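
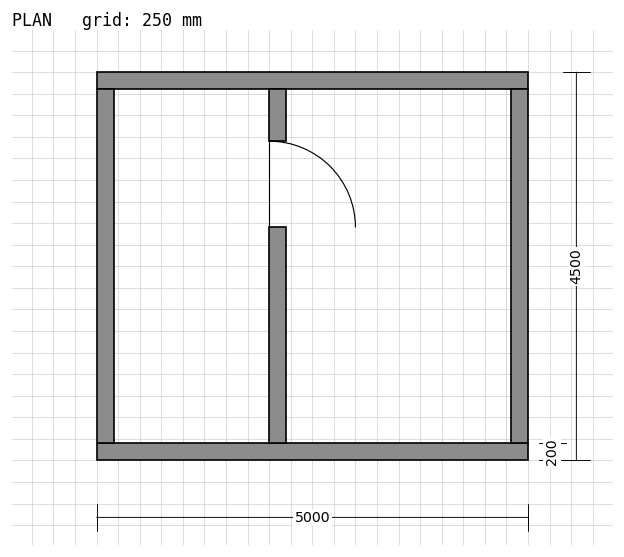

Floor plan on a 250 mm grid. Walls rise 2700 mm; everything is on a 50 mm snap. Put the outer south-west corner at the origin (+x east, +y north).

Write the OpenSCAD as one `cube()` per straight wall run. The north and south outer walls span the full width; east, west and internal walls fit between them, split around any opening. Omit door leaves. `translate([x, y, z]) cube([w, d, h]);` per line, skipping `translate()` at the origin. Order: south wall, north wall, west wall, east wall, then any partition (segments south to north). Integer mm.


cube([5000, 200, 2700]);
translate([0, 4300, 0]) cube([5000, 200, 2700]);
translate([0, 200, 0]) cube([200, 4100, 2700]);
translate([4800, 200, 0]) cube([200, 4100, 2700]);
translate([2000, 200, 0]) cube([200, 2500, 2700]);
translate([2000, 3700, 0]) cube([200, 600, 2700]);


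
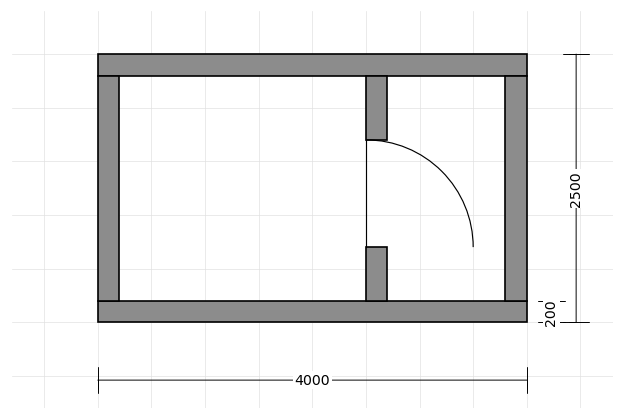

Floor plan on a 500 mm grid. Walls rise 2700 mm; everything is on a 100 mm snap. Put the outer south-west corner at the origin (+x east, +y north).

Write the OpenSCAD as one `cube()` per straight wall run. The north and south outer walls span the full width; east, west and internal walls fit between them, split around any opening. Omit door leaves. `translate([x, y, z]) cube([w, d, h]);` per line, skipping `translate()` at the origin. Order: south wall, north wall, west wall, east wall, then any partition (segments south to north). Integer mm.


cube([4000, 200, 2700]);
translate([0, 2300, 0]) cube([4000, 200, 2700]);
translate([0, 200, 0]) cube([200, 2100, 2700]);
translate([3800, 200, 0]) cube([200, 2100, 2700]);
translate([2500, 200, 0]) cube([200, 500, 2700]);
translate([2500, 1700, 0]) cube([200, 600, 2700]);


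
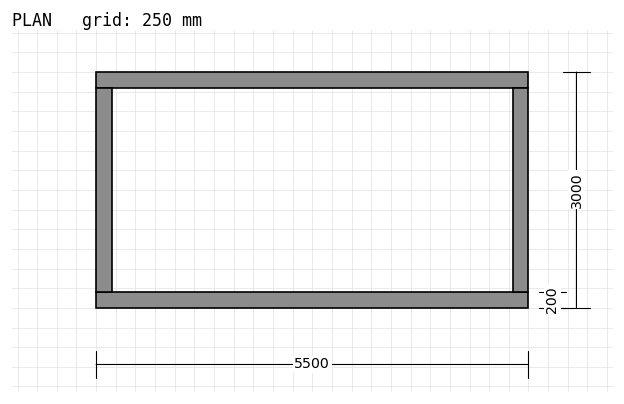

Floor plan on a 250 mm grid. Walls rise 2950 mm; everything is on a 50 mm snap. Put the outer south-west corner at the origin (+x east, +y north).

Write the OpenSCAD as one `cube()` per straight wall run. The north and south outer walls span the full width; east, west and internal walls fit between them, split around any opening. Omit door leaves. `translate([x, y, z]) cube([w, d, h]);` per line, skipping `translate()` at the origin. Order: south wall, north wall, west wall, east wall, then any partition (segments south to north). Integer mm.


cube([5500, 200, 2950]);
translate([0, 2800, 0]) cube([5500, 200, 2950]);
translate([0, 200, 0]) cube([200, 2600, 2950]);
translate([5300, 200, 0]) cube([200, 2600, 2950]);


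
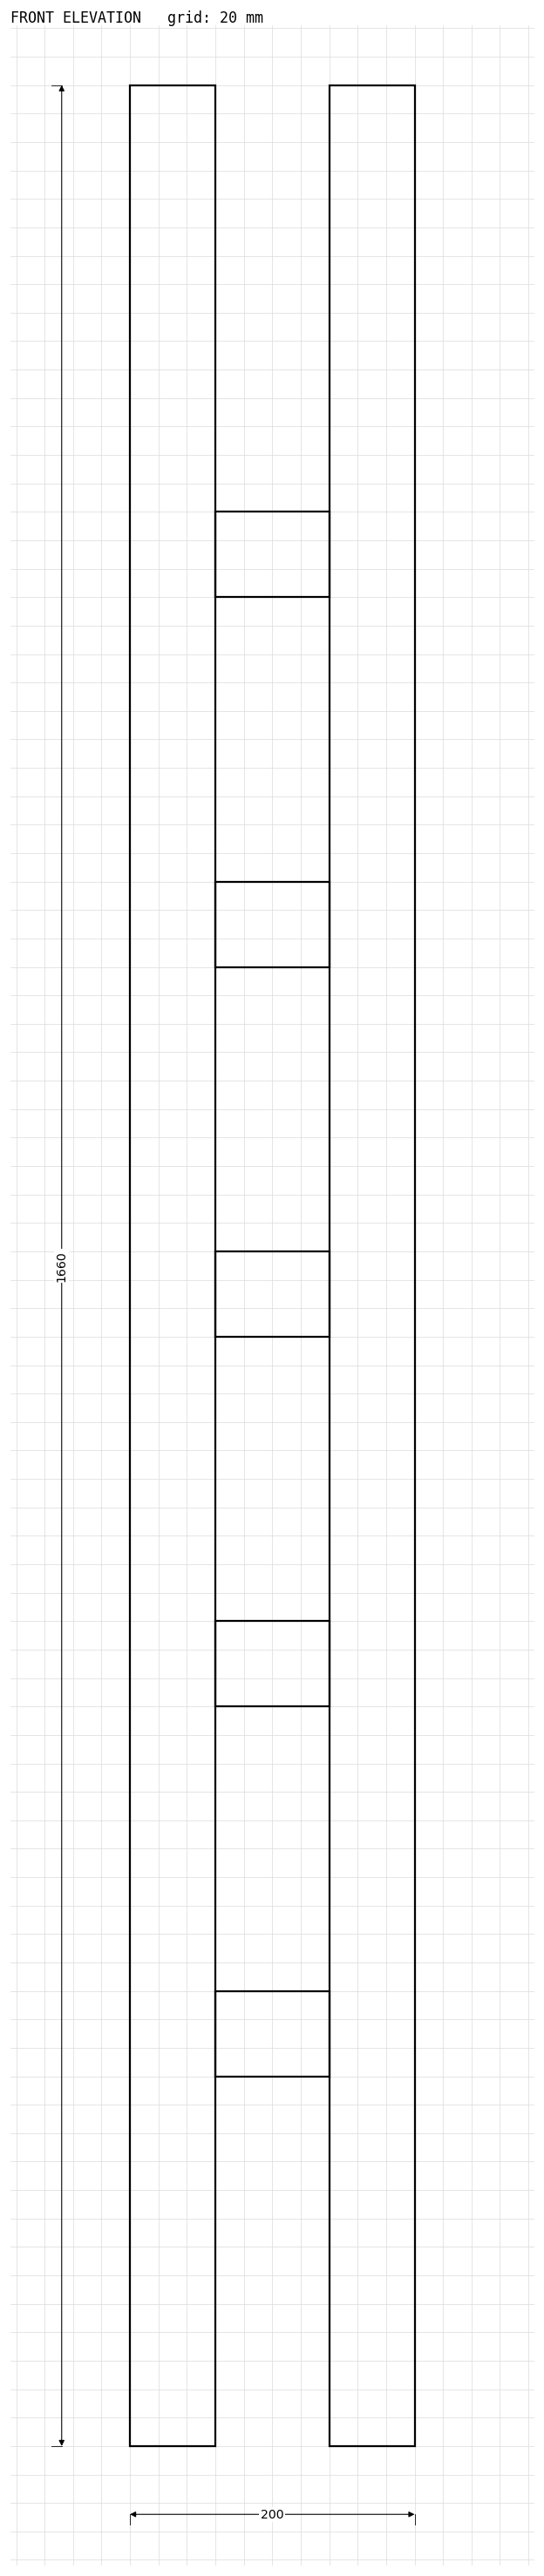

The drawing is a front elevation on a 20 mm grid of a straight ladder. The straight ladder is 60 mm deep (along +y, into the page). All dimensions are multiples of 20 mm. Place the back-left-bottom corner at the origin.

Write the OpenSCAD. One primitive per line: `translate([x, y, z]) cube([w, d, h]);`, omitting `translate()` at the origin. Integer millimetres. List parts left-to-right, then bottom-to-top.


cube([60, 60, 1660]);
translate([60, 0, 260]) cube([80, 60, 60]);
translate([60, 0, 520]) cube([80, 60, 60]);
translate([60, 0, 780]) cube([80, 60, 60]);
translate([60, 0, 1040]) cube([80, 60, 60]);
translate([60, 0, 1300]) cube([80, 60, 60]);
translate([140, 0, 0]) cube([60, 60, 1660]);


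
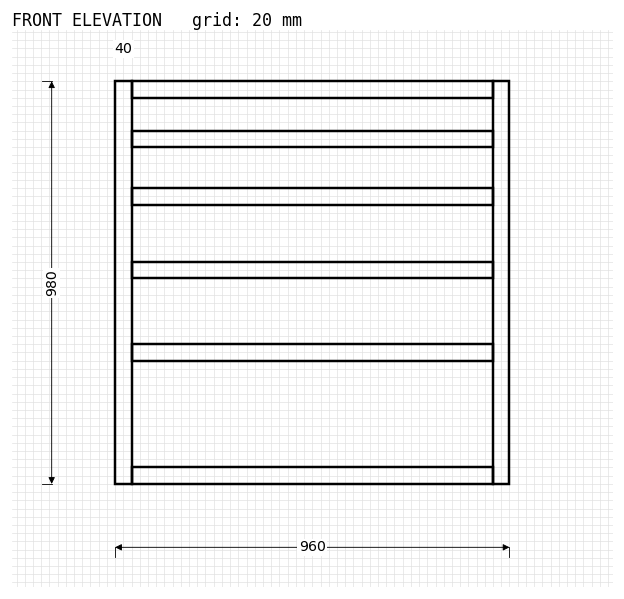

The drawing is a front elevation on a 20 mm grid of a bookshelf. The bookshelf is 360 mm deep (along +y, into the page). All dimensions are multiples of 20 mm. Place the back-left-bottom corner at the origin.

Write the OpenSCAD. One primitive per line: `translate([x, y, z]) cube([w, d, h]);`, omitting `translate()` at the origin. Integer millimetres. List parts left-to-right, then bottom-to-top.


cube([40, 360, 980]);
translate([40, 0, 0]) cube([880, 360, 40]);
translate([40, 0, 300]) cube([880, 360, 40]);
translate([40, 0, 500]) cube([880, 360, 40]);
translate([40, 0, 680]) cube([880, 360, 40]);
translate([40, 0, 820]) cube([880, 360, 40]);
translate([40, 0, 940]) cube([880, 360, 40]);
translate([920, 0, 0]) cube([40, 360, 980]);


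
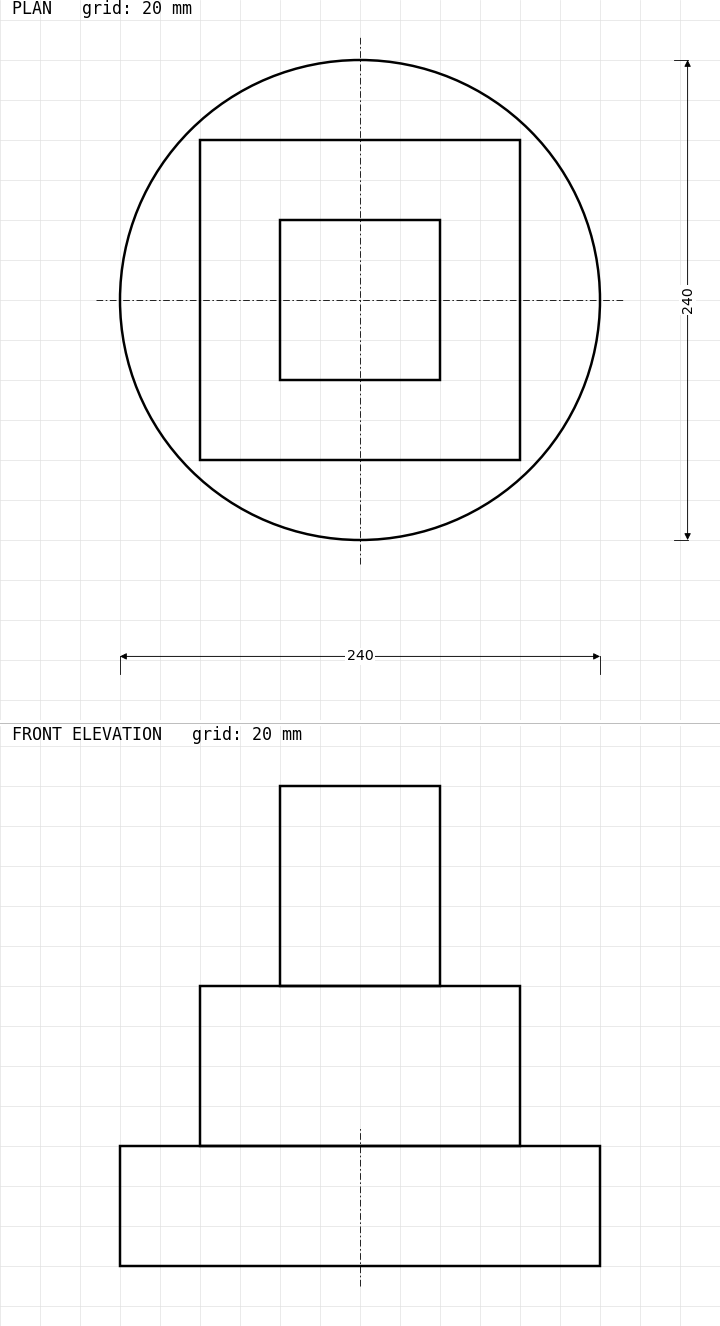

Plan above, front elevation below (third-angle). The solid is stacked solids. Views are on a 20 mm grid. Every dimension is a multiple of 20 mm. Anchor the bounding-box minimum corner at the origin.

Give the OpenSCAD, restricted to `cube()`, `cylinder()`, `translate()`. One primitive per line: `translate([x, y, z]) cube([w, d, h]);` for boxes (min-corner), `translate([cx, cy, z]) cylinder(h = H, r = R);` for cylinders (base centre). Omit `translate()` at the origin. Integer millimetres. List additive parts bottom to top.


translate([120, 120, 0]) cylinder(h = 60, r = 120);
translate([40, 40, 60]) cube([160, 160, 80]);
translate([80, 80, 140]) cube([80, 80, 100]);


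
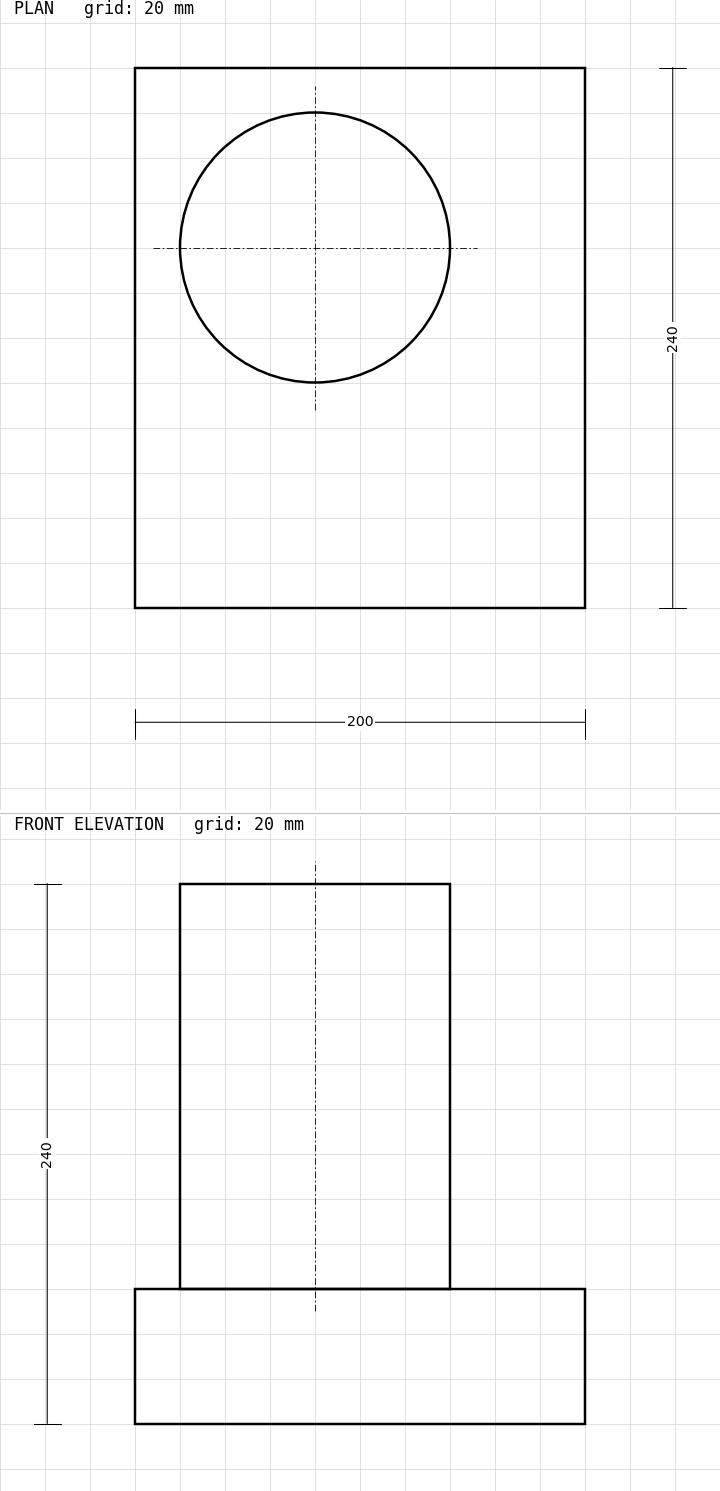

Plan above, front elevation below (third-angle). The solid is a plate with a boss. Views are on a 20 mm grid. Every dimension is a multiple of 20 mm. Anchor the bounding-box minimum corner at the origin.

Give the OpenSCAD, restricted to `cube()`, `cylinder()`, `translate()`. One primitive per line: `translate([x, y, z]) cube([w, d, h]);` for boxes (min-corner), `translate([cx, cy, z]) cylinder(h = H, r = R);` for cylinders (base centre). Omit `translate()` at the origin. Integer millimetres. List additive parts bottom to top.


cube([200, 240, 60]);
translate([80, 160, 60]) cylinder(h = 180, r = 60);


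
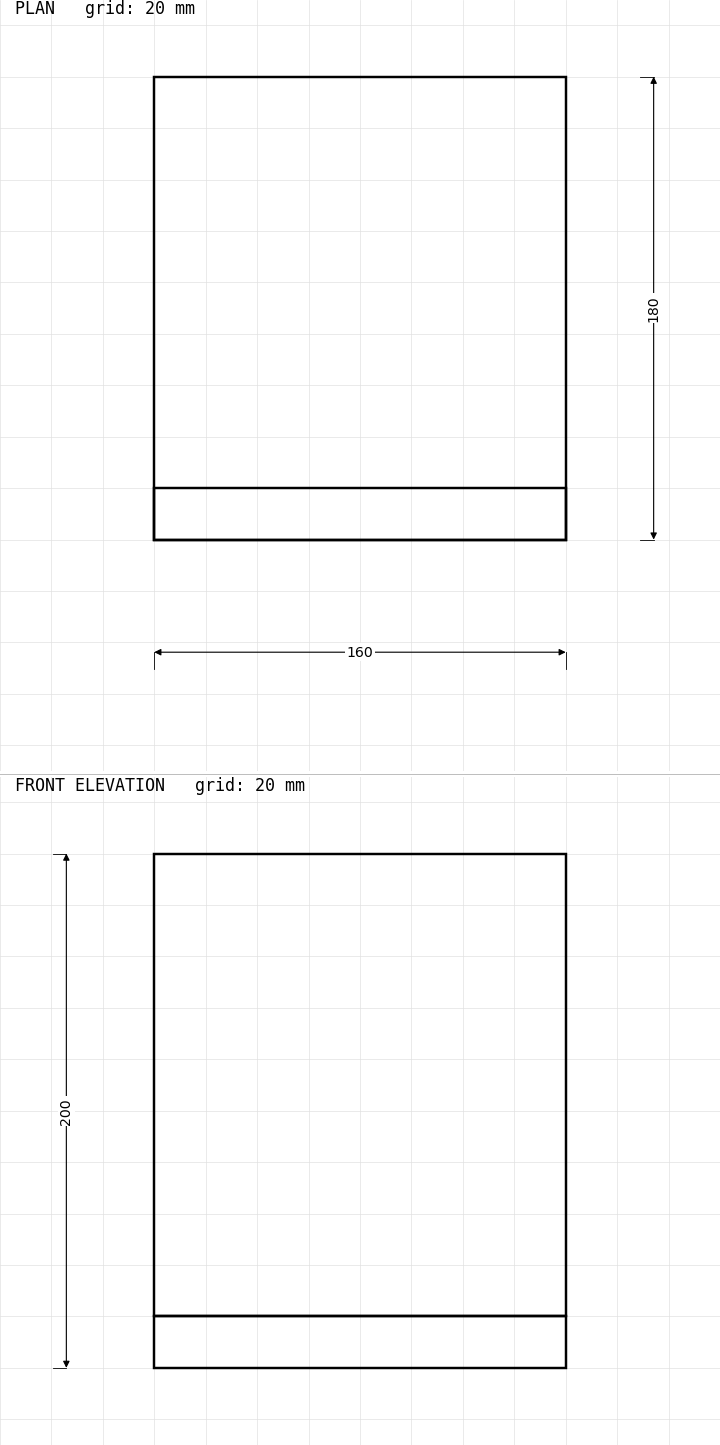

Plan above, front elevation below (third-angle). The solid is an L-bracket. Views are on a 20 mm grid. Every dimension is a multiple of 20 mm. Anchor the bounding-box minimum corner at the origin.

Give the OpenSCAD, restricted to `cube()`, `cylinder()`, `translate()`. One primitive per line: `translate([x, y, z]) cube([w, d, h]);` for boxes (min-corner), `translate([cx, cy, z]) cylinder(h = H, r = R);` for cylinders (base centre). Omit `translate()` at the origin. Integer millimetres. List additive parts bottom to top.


cube([160, 180, 20]);
translate([0, 0, 20]) cube([160, 20, 180]);


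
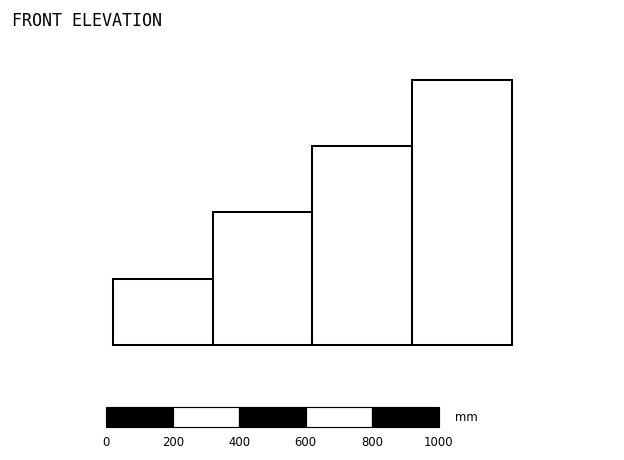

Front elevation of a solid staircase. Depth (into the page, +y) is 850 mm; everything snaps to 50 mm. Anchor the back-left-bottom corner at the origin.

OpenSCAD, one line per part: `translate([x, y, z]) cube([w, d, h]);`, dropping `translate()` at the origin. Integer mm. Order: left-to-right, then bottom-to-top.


cube([300, 850, 200]);
translate([300, 0, 0]) cube([300, 850, 400]);
translate([600, 0, 0]) cube([300, 850, 600]);
translate([900, 0, 0]) cube([300, 850, 800]);


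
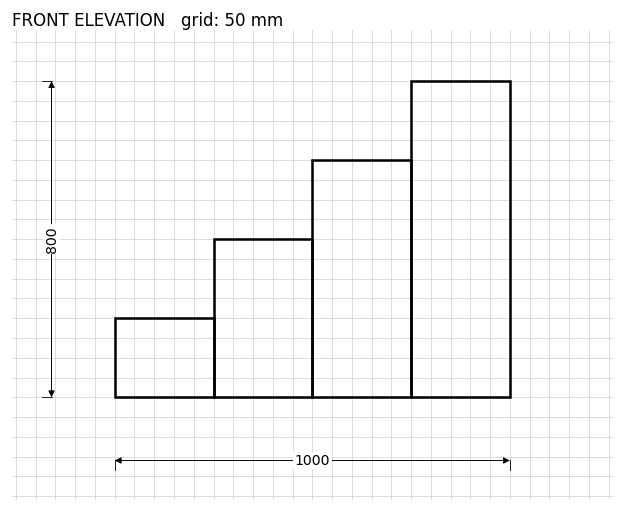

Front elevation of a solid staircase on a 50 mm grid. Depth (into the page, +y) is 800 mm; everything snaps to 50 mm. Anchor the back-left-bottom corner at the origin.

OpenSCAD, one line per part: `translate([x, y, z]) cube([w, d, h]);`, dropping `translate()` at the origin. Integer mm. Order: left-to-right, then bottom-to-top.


cube([250, 800, 200]);
translate([250, 0, 0]) cube([250, 800, 400]);
translate([500, 0, 0]) cube([250, 800, 600]);
translate([750, 0, 0]) cube([250, 800, 800]);


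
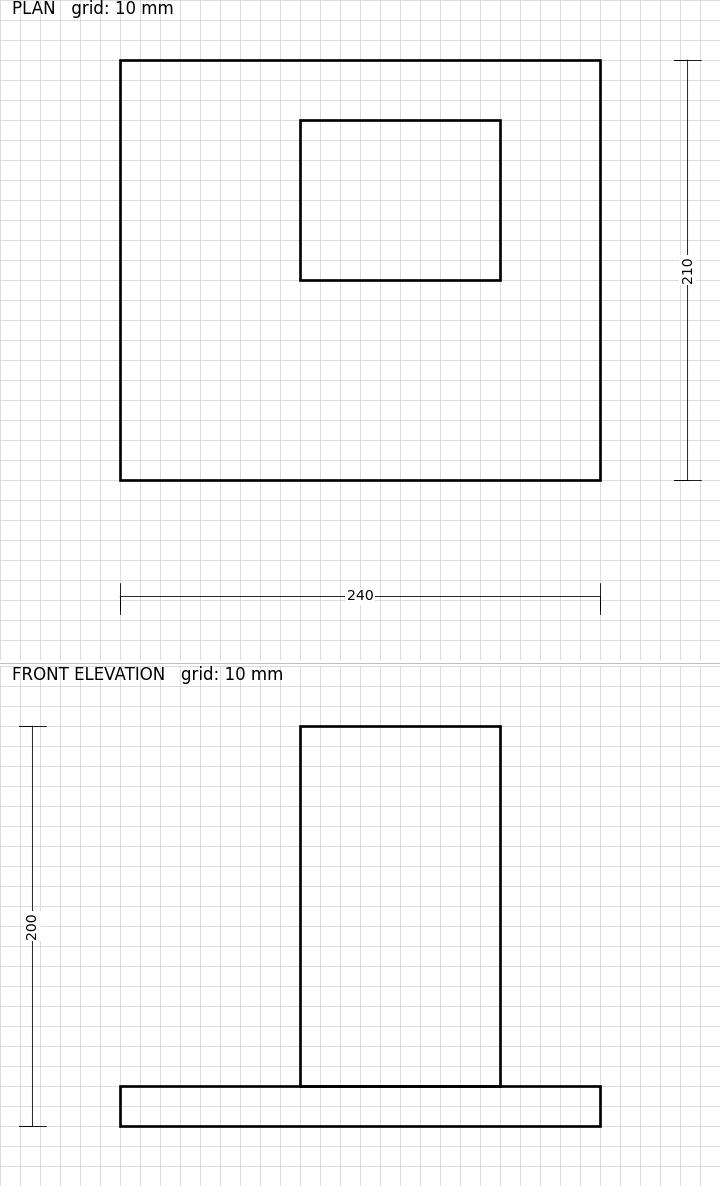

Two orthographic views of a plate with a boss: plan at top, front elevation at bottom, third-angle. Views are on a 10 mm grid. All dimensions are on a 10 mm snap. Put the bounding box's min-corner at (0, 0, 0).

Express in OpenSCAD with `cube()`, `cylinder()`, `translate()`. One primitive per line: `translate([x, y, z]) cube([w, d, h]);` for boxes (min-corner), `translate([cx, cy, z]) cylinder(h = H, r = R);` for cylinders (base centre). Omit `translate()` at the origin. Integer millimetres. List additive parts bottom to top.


cube([240, 210, 20]);
translate([90, 100, 20]) cube([100, 80, 180]);


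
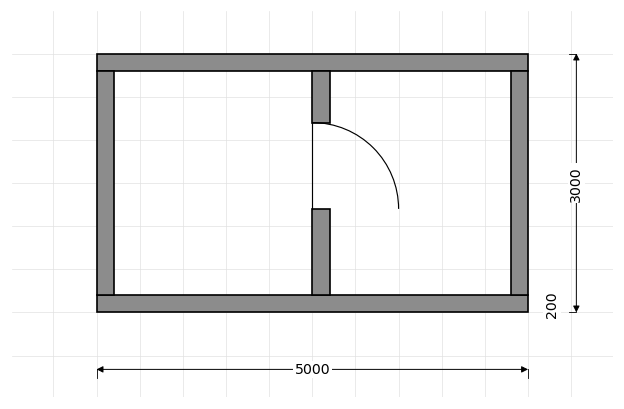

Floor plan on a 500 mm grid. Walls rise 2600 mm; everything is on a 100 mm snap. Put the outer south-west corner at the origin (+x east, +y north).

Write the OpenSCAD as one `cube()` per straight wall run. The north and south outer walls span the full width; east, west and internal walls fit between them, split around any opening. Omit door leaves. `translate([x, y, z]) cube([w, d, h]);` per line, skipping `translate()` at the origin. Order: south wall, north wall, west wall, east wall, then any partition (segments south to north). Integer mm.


cube([5000, 200, 2600]);
translate([0, 2800, 0]) cube([5000, 200, 2600]);
translate([0, 200, 0]) cube([200, 2600, 2600]);
translate([4800, 200, 0]) cube([200, 2600, 2600]);
translate([2500, 200, 0]) cube([200, 1000, 2600]);
translate([2500, 2200, 0]) cube([200, 600, 2600]);


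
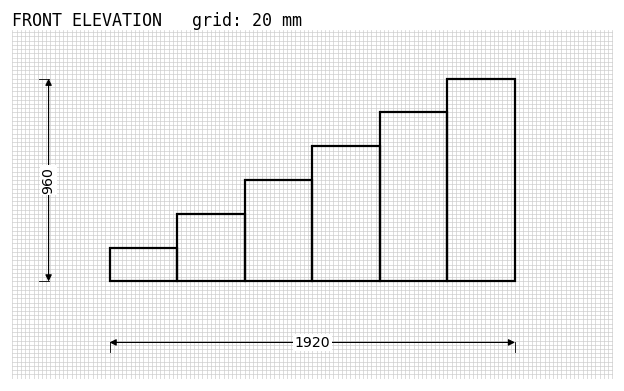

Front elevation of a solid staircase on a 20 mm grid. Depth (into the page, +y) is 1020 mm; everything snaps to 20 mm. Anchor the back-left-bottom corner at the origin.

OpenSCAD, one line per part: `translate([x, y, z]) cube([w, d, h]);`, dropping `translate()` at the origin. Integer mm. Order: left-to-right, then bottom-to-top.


cube([320, 1020, 160]);
translate([320, 0, 0]) cube([320, 1020, 320]);
translate([640, 0, 0]) cube([320, 1020, 480]);
translate([960, 0, 0]) cube([320, 1020, 640]);
translate([1280, 0, 0]) cube([320, 1020, 800]);
translate([1600, 0, 0]) cube([320, 1020, 960]);


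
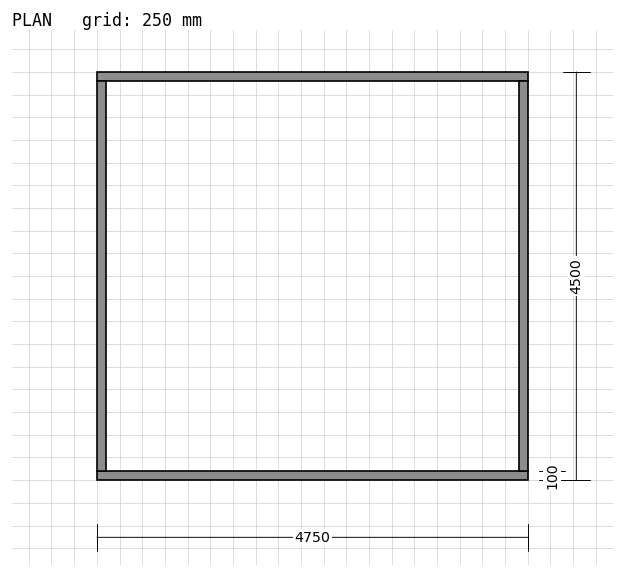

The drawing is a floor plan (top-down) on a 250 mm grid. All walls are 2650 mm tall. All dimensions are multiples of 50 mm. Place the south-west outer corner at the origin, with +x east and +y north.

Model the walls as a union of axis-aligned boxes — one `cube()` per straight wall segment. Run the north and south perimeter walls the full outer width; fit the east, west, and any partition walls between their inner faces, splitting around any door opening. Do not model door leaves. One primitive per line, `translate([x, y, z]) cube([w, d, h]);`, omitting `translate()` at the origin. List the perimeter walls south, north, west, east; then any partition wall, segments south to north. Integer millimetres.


cube([4750, 100, 2650]);
translate([0, 4400, 0]) cube([4750, 100, 2650]);
translate([0, 100, 0]) cube([100, 4300, 2650]);
translate([4650, 100, 0]) cube([100, 4300, 2650]);


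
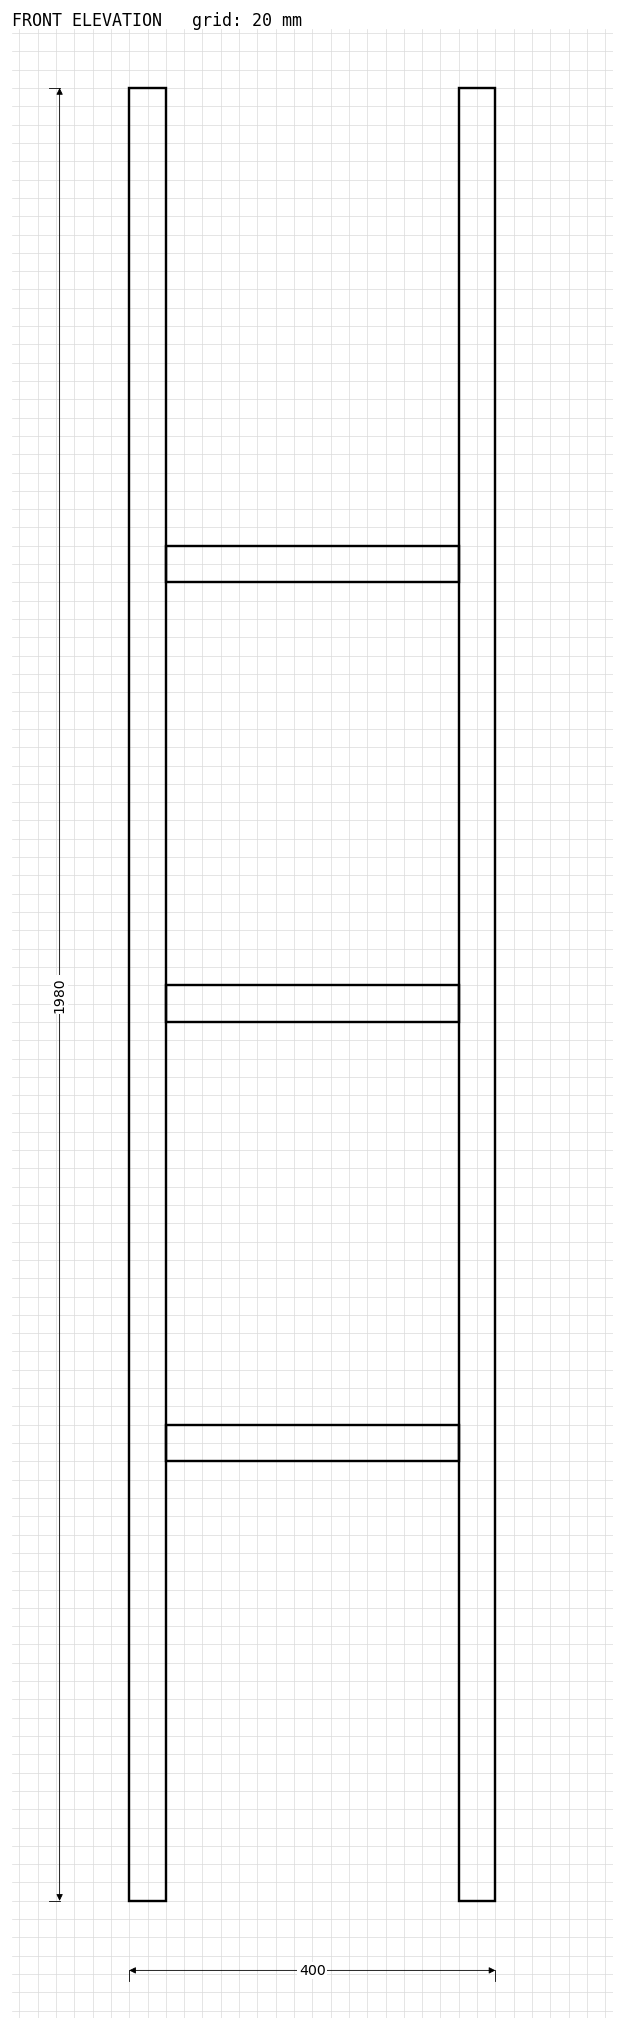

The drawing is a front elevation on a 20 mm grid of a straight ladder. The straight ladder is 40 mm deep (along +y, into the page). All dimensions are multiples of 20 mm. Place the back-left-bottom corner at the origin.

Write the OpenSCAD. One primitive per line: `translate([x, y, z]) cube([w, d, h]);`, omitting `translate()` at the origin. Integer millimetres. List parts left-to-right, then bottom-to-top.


cube([40, 40, 1980]);
translate([40, 0, 480]) cube([320, 40, 40]);
translate([40, 0, 960]) cube([320, 40, 40]);
translate([40, 0, 1440]) cube([320, 40, 40]);
translate([360, 0, 0]) cube([40, 40, 1980]);


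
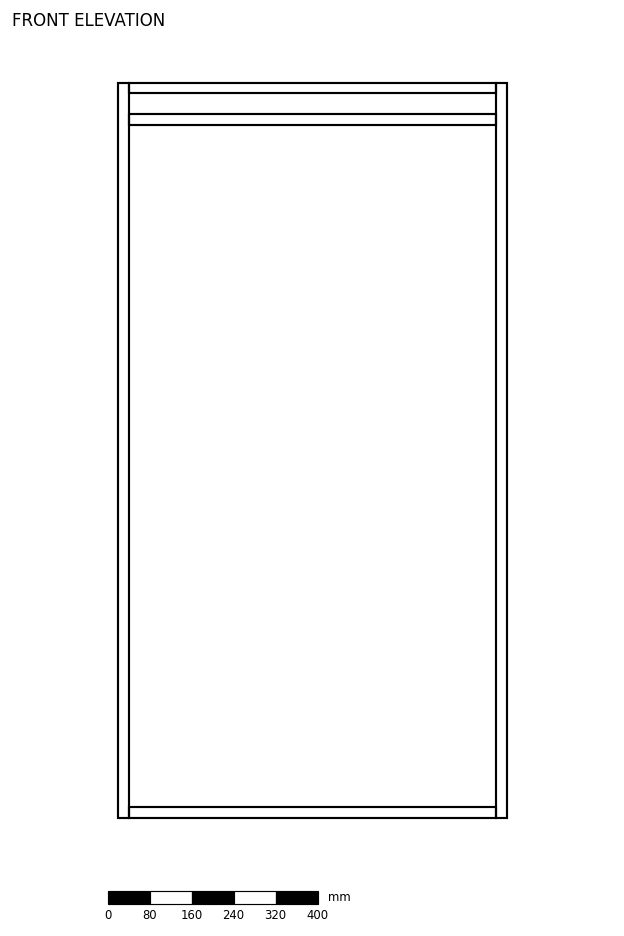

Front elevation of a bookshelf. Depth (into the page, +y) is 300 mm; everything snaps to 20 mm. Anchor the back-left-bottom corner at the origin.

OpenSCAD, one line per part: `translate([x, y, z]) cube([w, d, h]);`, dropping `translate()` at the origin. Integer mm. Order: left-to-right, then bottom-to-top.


cube([20, 300, 1400]);
translate([20, 0, 0]) cube([700, 300, 20]);
translate([20, 0, 1320]) cube([700, 300, 20]);
translate([20, 0, 1380]) cube([700, 300, 20]);
translate([720, 0, 0]) cube([20, 300, 1400]);


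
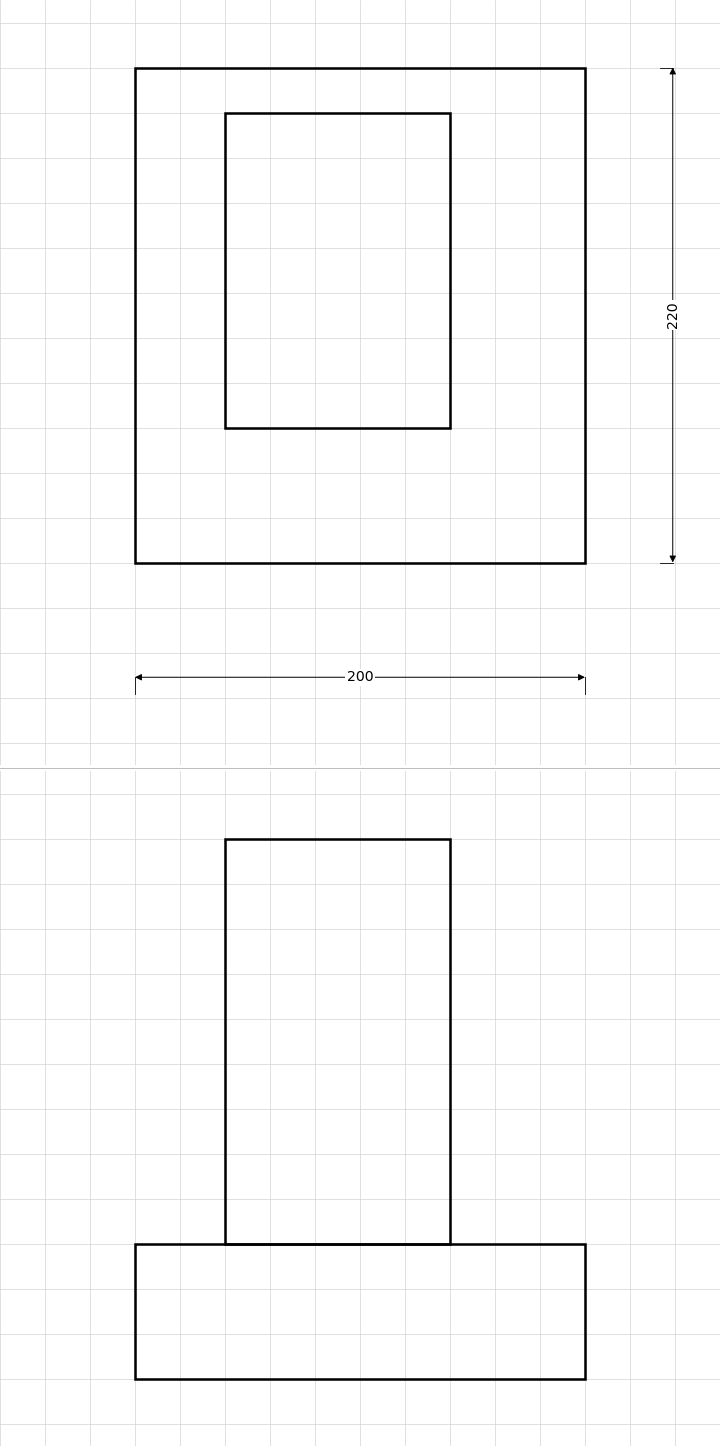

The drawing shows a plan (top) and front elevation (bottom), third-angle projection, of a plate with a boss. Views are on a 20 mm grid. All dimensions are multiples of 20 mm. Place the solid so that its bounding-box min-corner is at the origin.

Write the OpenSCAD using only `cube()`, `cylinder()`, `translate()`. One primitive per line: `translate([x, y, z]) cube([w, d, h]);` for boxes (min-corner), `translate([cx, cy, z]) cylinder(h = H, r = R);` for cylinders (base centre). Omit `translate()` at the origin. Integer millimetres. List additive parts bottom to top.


cube([200, 220, 60]);
translate([40, 60, 60]) cube([100, 140, 180]);


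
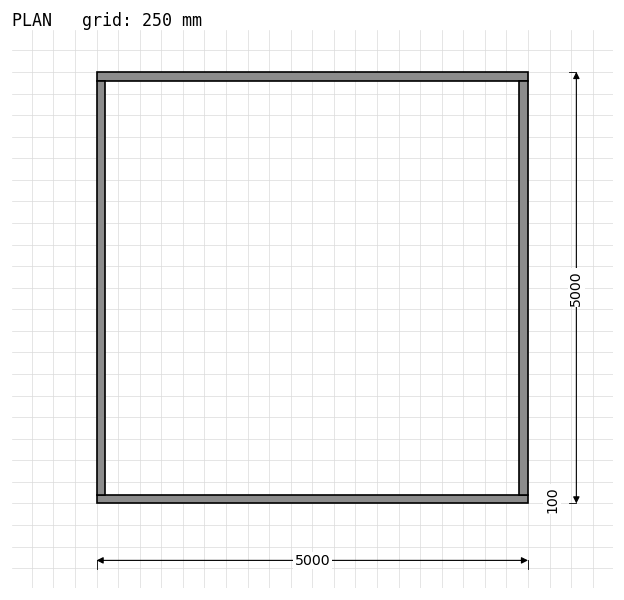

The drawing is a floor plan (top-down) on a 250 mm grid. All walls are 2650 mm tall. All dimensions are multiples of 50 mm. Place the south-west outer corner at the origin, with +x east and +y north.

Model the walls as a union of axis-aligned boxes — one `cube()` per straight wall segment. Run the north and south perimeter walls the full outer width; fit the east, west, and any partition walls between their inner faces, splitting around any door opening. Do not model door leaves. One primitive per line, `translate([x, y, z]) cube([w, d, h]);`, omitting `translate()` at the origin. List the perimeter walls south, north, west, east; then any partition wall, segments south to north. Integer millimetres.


cube([5000, 100, 2650]);
translate([0, 4900, 0]) cube([5000, 100, 2650]);
translate([0, 100, 0]) cube([100, 4800, 2650]);
translate([4900, 100, 0]) cube([100, 4800, 2650]);


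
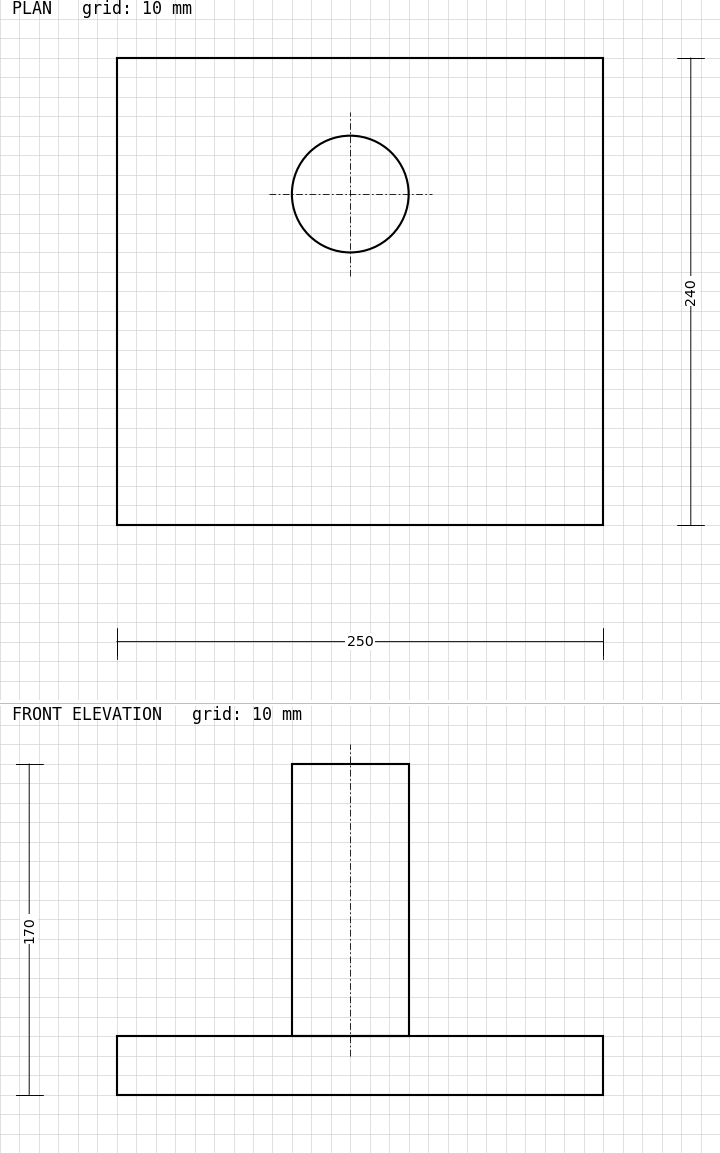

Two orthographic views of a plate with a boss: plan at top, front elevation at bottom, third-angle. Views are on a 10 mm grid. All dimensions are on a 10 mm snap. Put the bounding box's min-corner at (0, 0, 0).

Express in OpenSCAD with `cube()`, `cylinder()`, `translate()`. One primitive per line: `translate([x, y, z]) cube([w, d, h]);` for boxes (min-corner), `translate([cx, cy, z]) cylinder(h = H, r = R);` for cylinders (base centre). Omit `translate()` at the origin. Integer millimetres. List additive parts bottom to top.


cube([250, 240, 30]);
translate([120, 170, 30]) cylinder(h = 140, r = 30);


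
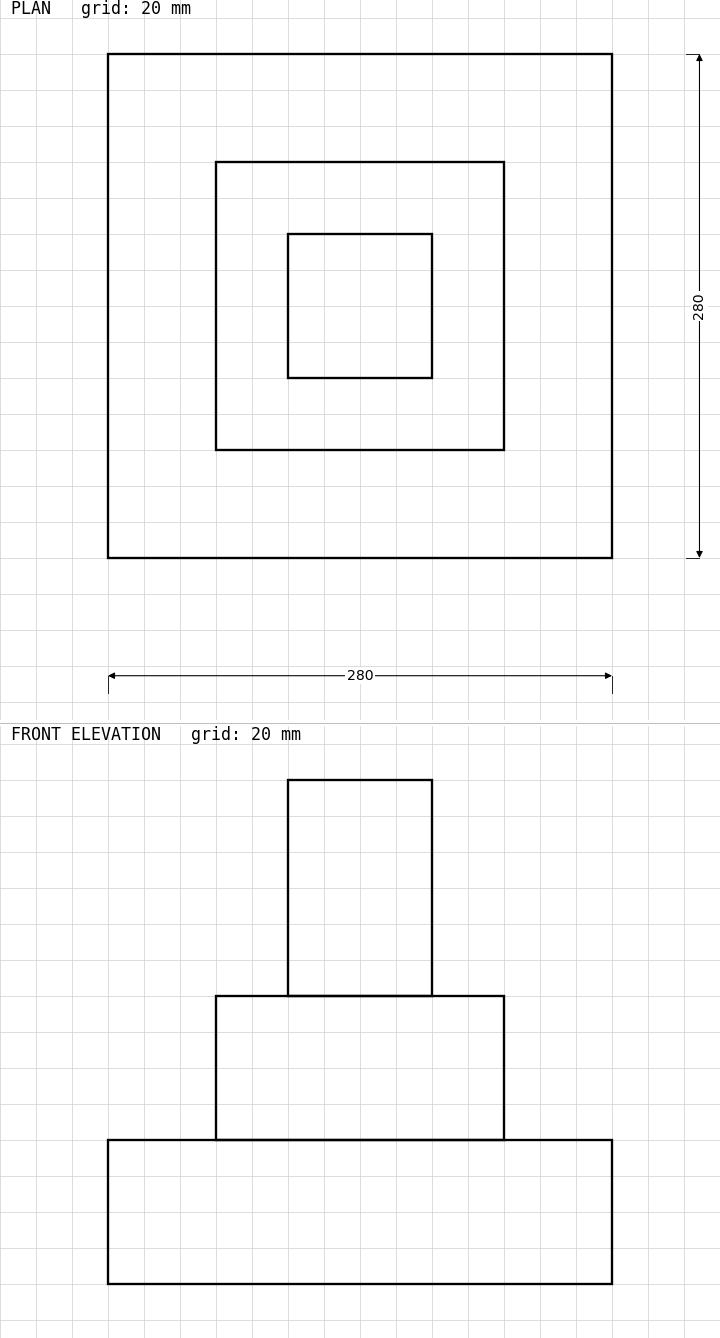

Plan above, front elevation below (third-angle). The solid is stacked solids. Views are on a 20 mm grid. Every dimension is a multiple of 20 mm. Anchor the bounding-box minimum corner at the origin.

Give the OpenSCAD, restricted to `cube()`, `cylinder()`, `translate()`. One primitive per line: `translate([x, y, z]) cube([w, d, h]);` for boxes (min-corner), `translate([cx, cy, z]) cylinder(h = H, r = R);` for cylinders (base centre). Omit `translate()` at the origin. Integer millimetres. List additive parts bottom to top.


cube([280, 280, 80]);
translate([60, 60, 80]) cube([160, 160, 80]);
translate([100, 100, 160]) cube([80, 80, 120]);


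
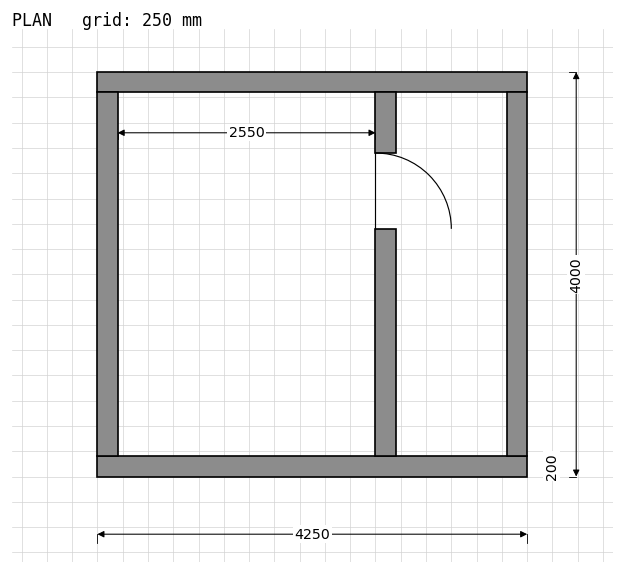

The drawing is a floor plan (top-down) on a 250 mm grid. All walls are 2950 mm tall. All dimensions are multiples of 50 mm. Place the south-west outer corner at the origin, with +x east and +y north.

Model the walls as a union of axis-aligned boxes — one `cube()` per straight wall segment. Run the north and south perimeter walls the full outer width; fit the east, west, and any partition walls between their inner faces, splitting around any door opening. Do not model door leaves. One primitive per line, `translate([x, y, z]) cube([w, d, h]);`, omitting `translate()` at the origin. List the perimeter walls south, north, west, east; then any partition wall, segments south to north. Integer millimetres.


cube([4250, 200, 2950]);
translate([0, 3800, 0]) cube([4250, 200, 2950]);
translate([0, 200, 0]) cube([200, 3600, 2950]);
translate([4050, 200, 0]) cube([200, 3600, 2950]);
translate([2750, 200, 0]) cube([200, 2250, 2950]);
translate([2750, 3200, 0]) cube([200, 600, 2950]);


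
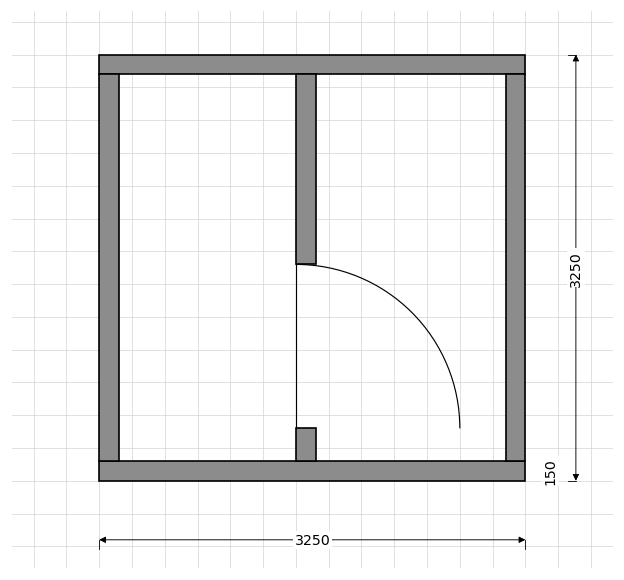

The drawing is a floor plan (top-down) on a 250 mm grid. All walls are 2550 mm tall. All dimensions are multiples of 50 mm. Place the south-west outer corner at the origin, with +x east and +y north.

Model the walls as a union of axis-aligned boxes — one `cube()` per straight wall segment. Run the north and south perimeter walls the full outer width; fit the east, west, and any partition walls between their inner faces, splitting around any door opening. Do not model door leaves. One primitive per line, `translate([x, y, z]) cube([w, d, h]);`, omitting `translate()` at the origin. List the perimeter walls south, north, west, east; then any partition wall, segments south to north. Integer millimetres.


cube([3250, 150, 2550]);
translate([0, 3100, 0]) cube([3250, 150, 2550]);
translate([0, 150, 0]) cube([150, 2950, 2550]);
translate([3100, 150, 0]) cube([150, 2950, 2550]);
translate([1500, 150, 0]) cube([150, 250, 2550]);
translate([1500, 1650, 0]) cube([150, 1450, 2550]);


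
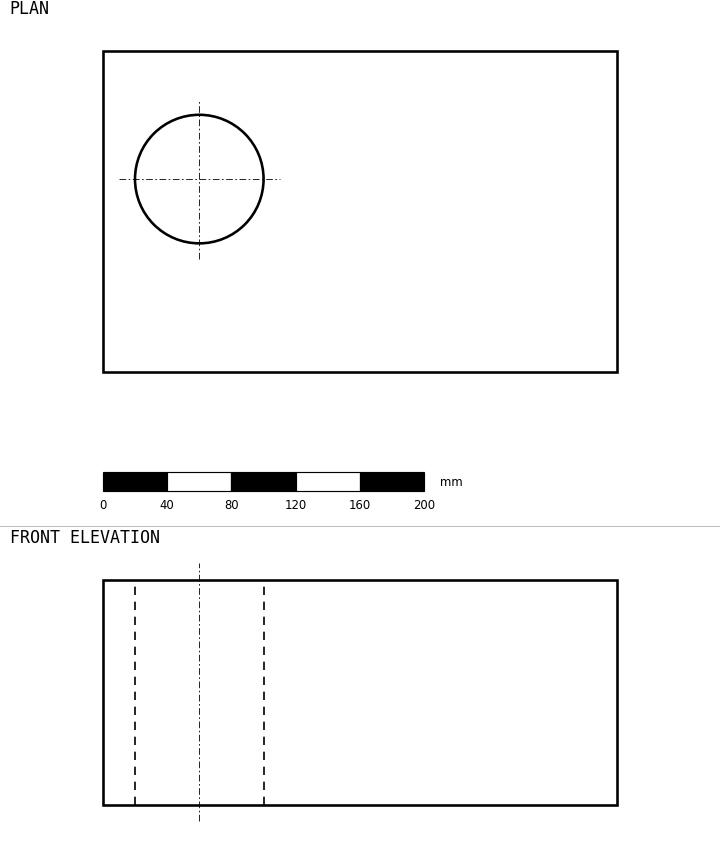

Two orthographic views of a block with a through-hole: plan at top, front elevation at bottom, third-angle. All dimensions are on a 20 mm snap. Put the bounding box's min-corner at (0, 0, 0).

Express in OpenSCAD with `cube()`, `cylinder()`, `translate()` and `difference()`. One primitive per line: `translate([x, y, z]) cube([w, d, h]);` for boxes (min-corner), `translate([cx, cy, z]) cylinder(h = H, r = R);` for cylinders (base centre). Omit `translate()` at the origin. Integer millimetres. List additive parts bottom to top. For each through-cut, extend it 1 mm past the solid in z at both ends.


difference() {
  cube([320, 200, 140]);
  translate([60, 120, -1]) cylinder(h = 142, r = 40);
}


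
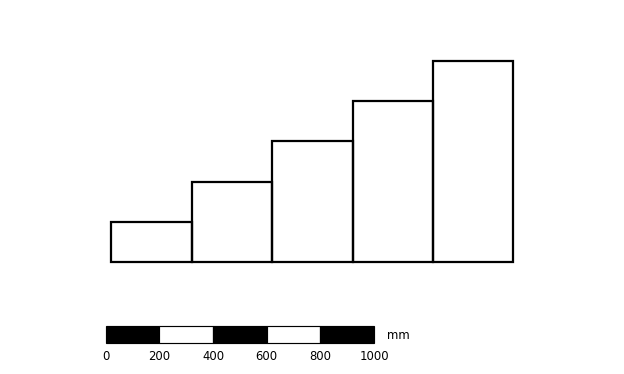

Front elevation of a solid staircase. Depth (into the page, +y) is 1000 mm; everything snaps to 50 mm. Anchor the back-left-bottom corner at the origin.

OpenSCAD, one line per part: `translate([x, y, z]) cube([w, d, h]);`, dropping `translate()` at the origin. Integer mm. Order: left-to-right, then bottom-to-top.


cube([300, 1000, 150]);
translate([300, 0, 0]) cube([300, 1000, 300]);
translate([600, 0, 0]) cube([300, 1000, 450]);
translate([900, 0, 0]) cube([300, 1000, 600]);
translate([1200, 0, 0]) cube([300, 1000, 750]);


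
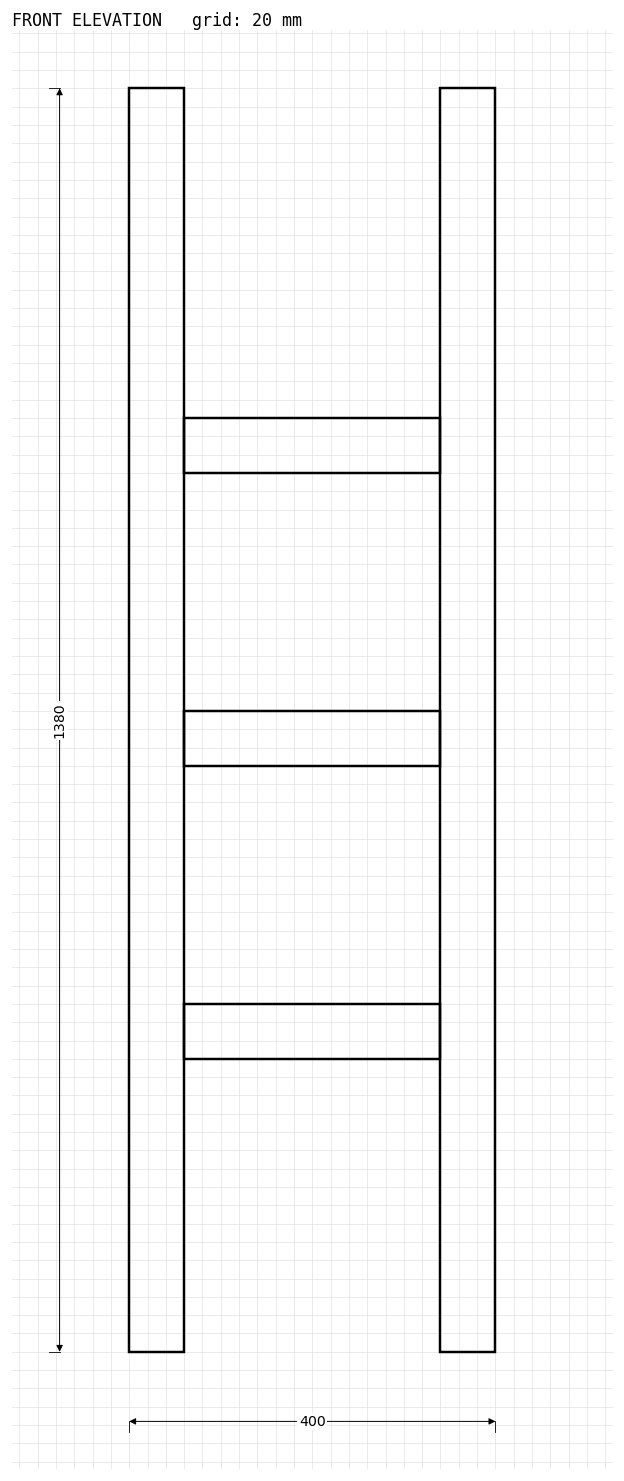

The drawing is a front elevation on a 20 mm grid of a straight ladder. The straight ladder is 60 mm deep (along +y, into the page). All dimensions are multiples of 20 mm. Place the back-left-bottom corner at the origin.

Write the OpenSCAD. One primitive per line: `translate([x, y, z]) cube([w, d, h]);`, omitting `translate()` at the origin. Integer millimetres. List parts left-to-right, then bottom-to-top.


cube([60, 60, 1380]);
translate([60, 0, 320]) cube([280, 60, 60]);
translate([60, 0, 640]) cube([280, 60, 60]);
translate([60, 0, 960]) cube([280, 60, 60]);
translate([340, 0, 0]) cube([60, 60, 1380]);


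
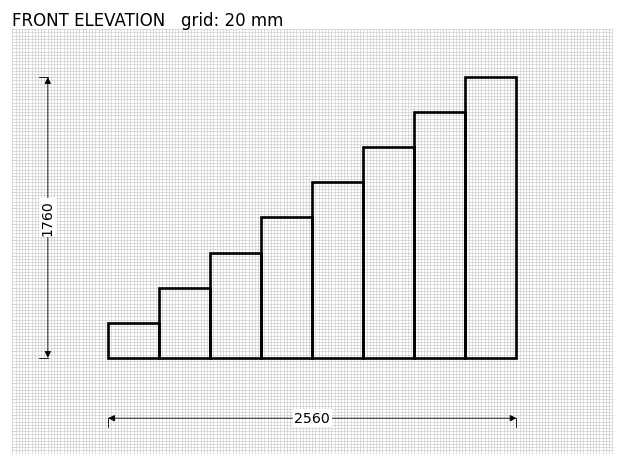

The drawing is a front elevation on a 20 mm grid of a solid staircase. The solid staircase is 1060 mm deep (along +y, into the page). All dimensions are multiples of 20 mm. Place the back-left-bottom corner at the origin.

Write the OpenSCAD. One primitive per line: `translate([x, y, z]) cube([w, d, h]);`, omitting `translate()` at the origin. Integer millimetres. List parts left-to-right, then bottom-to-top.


cube([320, 1060, 220]);
translate([320, 0, 0]) cube([320, 1060, 440]);
translate([640, 0, 0]) cube([320, 1060, 660]);
translate([960, 0, 0]) cube([320, 1060, 880]);
translate([1280, 0, 0]) cube([320, 1060, 1100]);
translate([1600, 0, 0]) cube([320, 1060, 1320]);
translate([1920, 0, 0]) cube([320, 1060, 1540]);
translate([2240, 0, 0]) cube([320, 1060, 1760]);


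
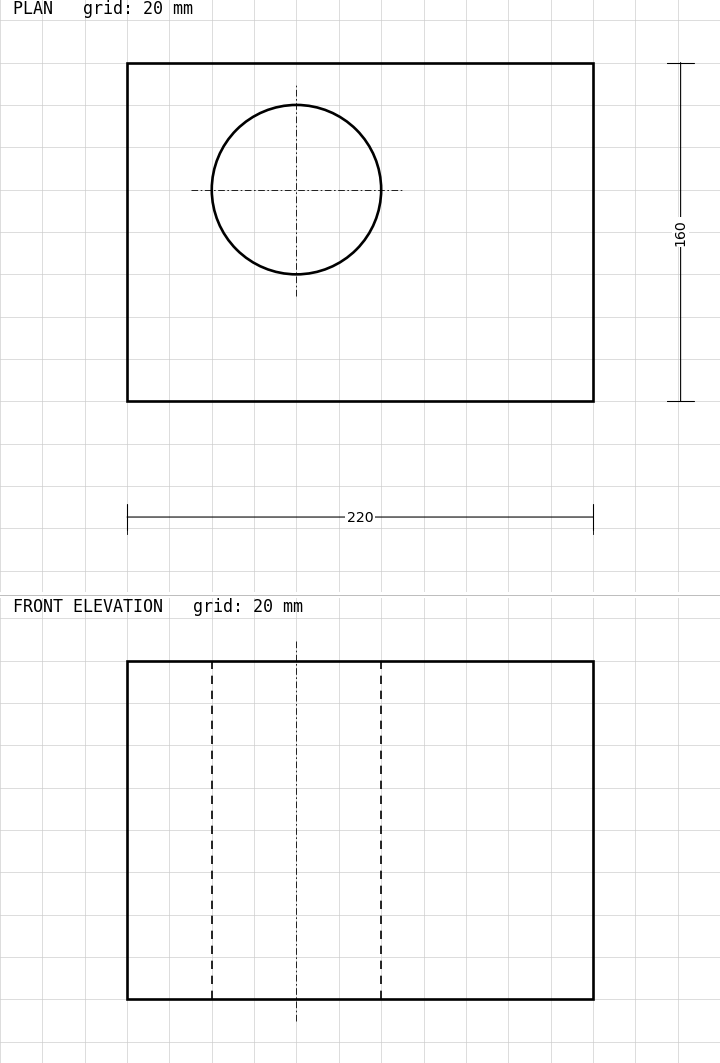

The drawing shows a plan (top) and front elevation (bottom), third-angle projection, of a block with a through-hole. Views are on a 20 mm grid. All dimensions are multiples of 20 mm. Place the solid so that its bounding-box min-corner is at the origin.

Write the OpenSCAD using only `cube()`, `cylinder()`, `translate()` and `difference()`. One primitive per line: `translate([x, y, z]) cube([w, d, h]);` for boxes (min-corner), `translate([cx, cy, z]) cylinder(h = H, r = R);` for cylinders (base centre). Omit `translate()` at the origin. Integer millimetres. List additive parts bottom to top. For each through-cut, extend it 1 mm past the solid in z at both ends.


difference() {
  cube([220, 160, 160]);
  translate([80, 100, -1]) cylinder(h = 162, r = 40);
}


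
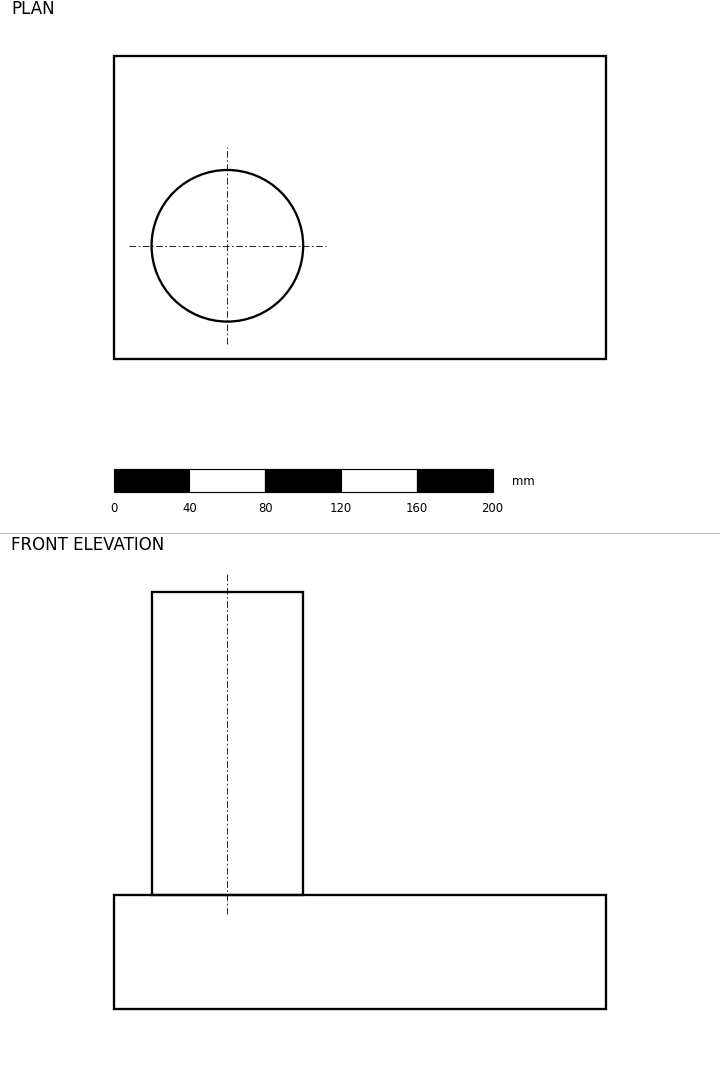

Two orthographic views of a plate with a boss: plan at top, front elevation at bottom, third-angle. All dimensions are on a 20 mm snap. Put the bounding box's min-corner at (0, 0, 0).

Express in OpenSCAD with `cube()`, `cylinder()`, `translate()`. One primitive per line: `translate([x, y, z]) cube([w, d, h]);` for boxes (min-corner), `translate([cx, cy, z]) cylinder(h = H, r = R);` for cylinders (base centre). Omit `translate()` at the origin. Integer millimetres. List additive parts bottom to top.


cube([260, 160, 60]);
translate([60, 60, 60]) cylinder(h = 160, r = 40);


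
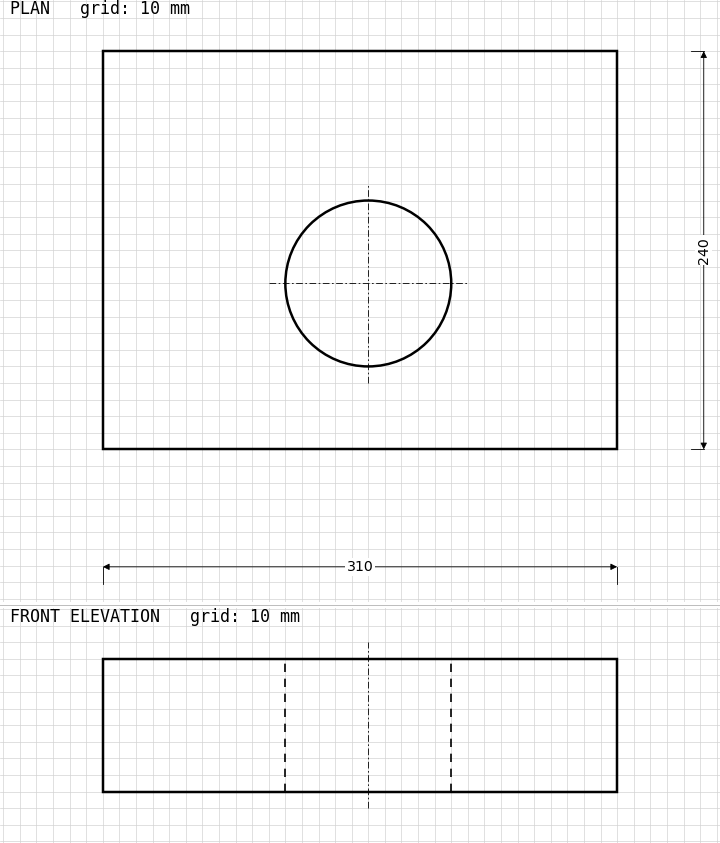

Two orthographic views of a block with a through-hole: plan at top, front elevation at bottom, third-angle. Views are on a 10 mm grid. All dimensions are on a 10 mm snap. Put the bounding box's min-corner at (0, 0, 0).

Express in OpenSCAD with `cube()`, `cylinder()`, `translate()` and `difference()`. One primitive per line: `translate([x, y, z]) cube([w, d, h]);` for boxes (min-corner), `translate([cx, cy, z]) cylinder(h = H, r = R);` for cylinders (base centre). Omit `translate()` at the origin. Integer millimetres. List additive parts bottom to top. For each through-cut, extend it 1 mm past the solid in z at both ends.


difference() {
  cube([310, 240, 80]);
  translate([160, 100, -1]) cylinder(h = 82, r = 50);
}


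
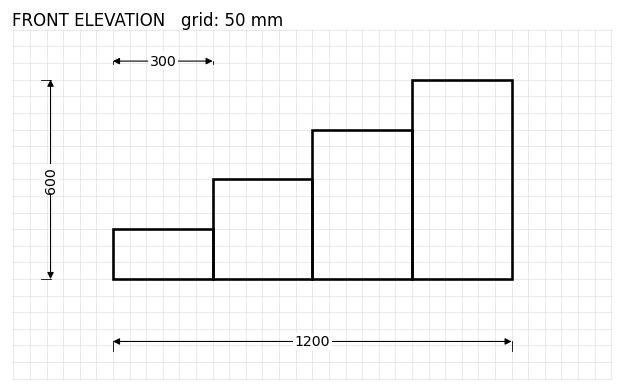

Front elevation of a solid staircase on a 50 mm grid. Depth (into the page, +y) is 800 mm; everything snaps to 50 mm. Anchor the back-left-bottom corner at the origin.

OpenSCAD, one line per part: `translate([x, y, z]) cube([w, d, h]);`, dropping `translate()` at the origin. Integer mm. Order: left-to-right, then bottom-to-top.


cube([300, 800, 150]);
translate([300, 0, 0]) cube([300, 800, 300]);
translate([600, 0, 0]) cube([300, 800, 450]);
translate([900, 0, 0]) cube([300, 800, 600]);


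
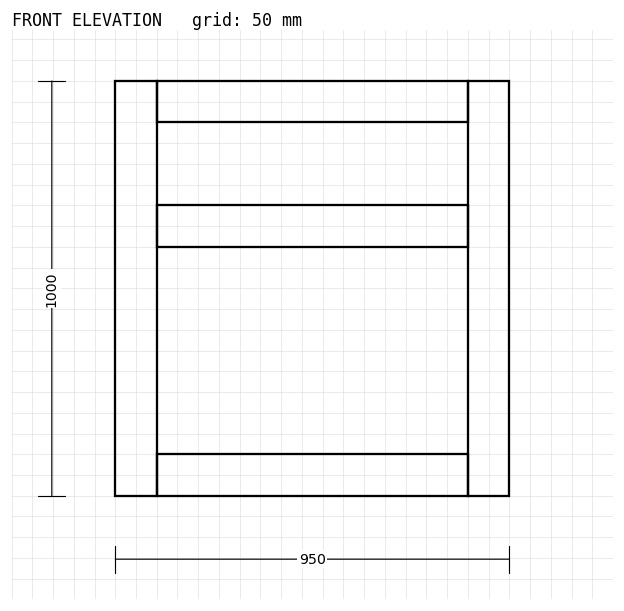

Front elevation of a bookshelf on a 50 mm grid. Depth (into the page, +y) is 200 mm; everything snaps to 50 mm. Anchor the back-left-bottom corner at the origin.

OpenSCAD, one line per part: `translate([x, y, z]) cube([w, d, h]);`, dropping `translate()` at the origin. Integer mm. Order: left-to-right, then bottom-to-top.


cube([100, 200, 1000]);
translate([100, 0, 0]) cube([750, 200, 100]);
translate([100, 0, 600]) cube([750, 200, 100]);
translate([100, 0, 900]) cube([750, 200, 100]);
translate([850, 0, 0]) cube([100, 200, 1000]);


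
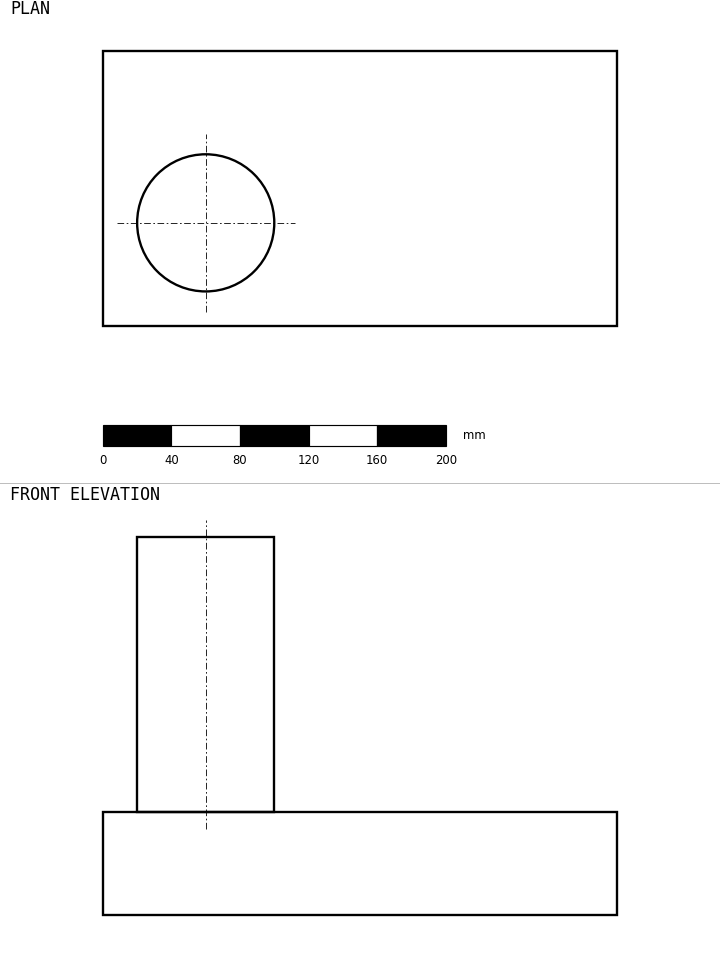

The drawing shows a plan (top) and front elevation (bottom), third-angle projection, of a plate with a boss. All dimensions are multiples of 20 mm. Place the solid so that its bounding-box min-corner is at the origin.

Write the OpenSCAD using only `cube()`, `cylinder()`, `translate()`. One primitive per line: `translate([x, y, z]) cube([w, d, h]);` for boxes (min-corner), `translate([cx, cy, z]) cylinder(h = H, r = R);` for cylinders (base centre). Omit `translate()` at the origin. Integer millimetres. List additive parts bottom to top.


cube([300, 160, 60]);
translate([60, 60, 60]) cylinder(h = 160, r = 40);


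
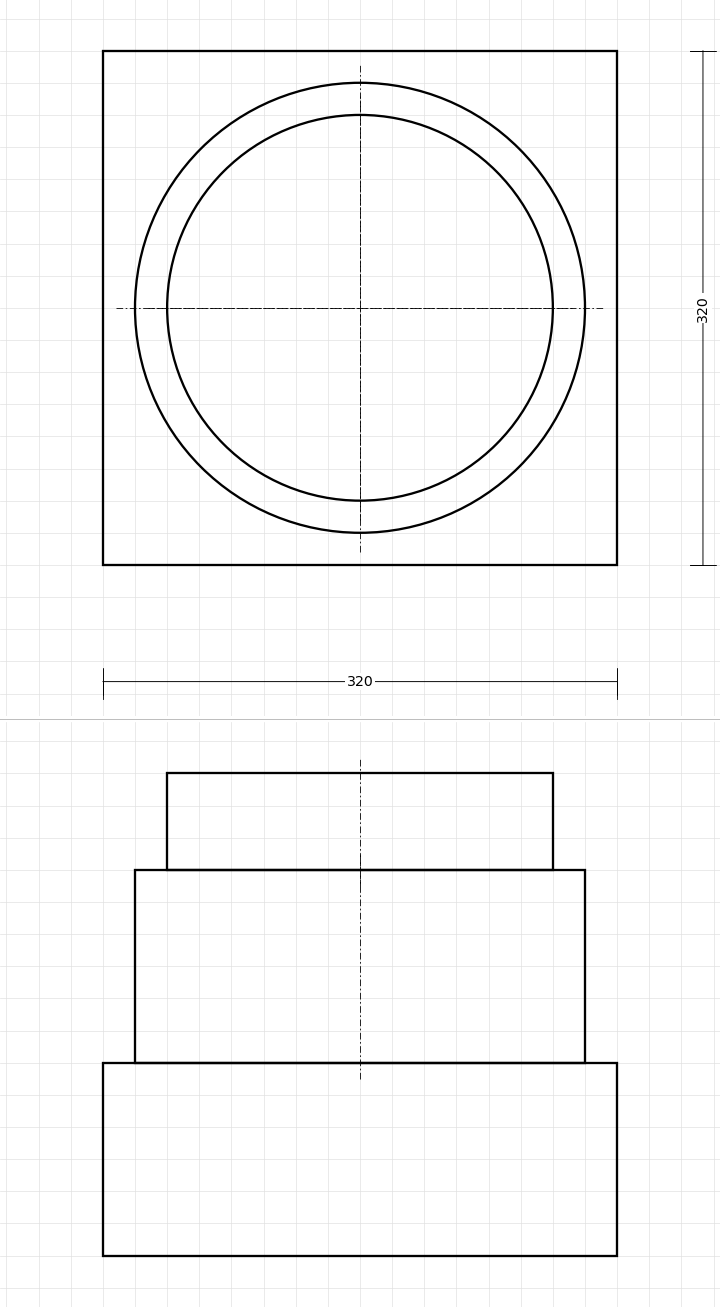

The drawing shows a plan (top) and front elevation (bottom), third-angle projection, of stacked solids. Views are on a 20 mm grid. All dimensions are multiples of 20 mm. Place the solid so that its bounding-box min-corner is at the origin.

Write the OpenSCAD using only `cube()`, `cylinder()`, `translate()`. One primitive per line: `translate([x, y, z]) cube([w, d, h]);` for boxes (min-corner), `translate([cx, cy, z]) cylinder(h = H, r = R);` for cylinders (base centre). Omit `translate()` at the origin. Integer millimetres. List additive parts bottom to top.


cube([320, 320, 120]);
translate([160, 160, 120]) cylinder(h = 120, r = 140);
translate([160, 160, 240]) cylinder(h = 60, r = 120);


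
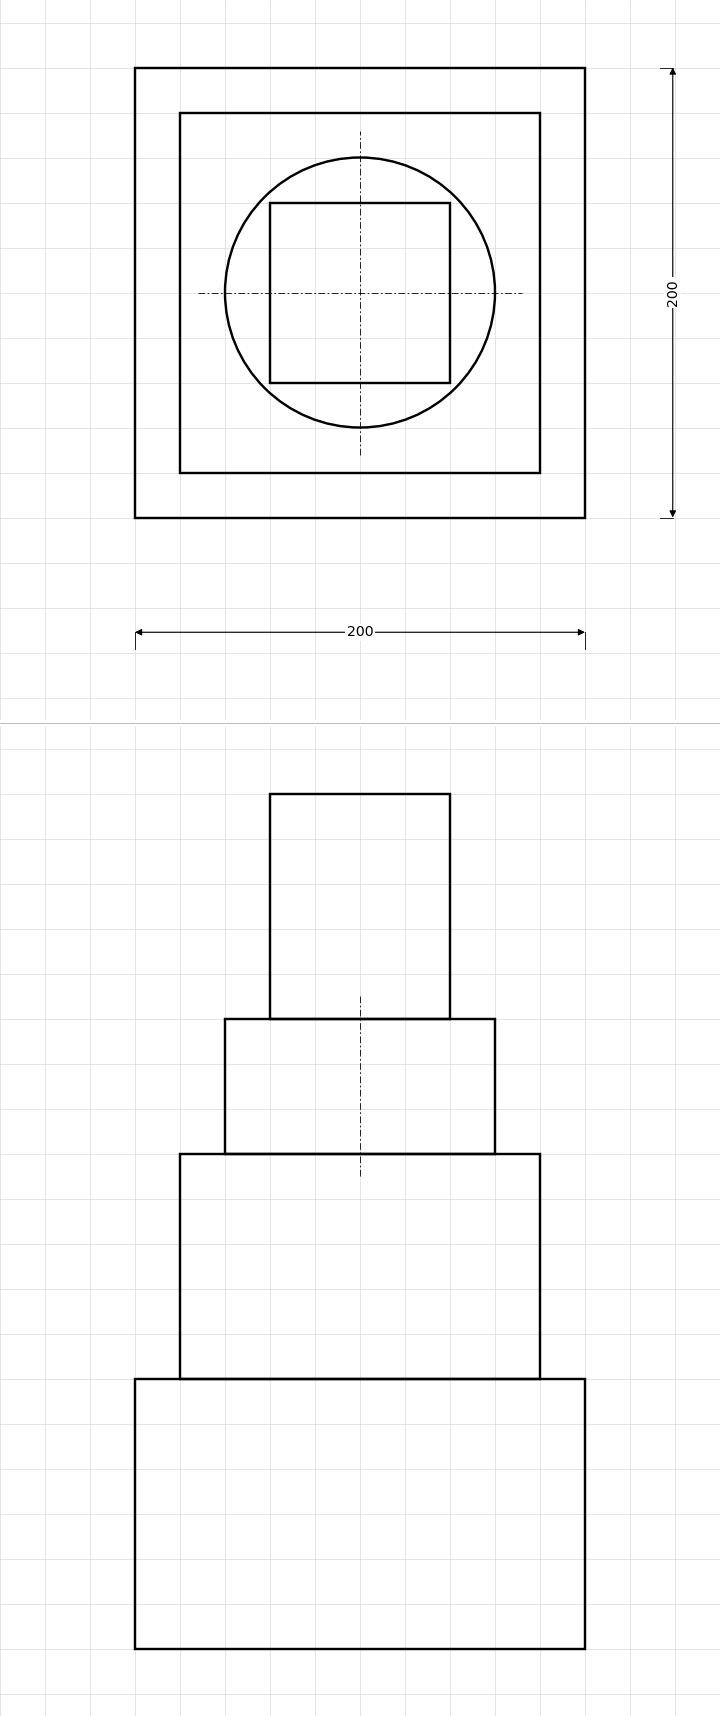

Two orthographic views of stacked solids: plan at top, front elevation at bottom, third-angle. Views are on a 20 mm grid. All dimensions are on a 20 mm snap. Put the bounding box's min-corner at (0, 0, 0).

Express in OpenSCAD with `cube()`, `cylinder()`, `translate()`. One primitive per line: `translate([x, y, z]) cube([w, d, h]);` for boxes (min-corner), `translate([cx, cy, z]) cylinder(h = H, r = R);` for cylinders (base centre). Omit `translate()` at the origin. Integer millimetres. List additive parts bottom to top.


cube([200, 200, 120]);
translate([20, 20, 120]) cube([160, 160, 100]);
translate([100, 100, 220]) cylinder(h = 60, r = 60);
translate([60, 60, 280]) cube([80, 80, 100]);


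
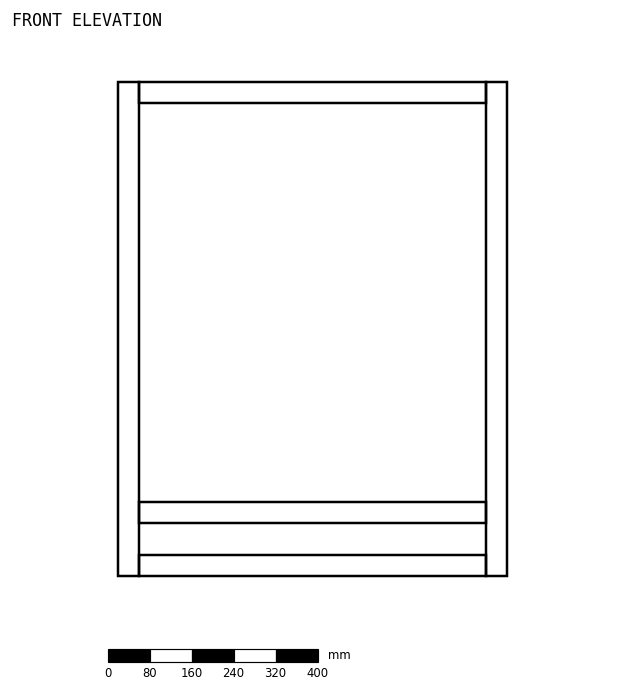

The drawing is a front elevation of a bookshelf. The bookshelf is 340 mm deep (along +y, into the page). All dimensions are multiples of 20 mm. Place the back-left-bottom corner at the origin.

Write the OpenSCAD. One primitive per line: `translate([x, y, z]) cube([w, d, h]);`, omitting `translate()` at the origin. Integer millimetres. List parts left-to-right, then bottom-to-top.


cube([40, 340, 940]);
translate([40, 0, 0]) cube([660, 340, 40]);
translate([40, 0, 100]) cube([660, 340, 40]);
translate([40, 0, 900]) cube([660, 340, 40]);
translate([700, 0, 0]) cube([40, 340, 940]);


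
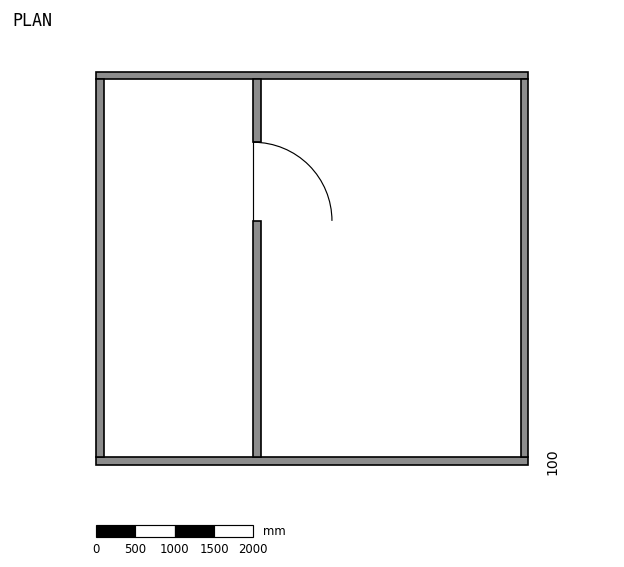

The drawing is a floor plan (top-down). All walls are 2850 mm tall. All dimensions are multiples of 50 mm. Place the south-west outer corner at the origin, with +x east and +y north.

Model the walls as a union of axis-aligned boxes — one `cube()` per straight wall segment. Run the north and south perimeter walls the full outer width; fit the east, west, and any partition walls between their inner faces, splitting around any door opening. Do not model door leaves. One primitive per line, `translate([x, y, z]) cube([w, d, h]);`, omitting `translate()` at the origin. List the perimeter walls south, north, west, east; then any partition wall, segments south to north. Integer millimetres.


cube([5500, 100, 2850]);
translate([0, 4900, 0]) cube([5500, 100, 2850]);
translate([0, 100, 0]) cube([100, 4800, 2850]);
translate([5400, 100, 0]) cube([100, 4800, 2850]);
translate([2000, 100, 0]) cube([100, 3000, 2850]);
translate([2000, 4100, 0]) cube([100, 800, 2850]);
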